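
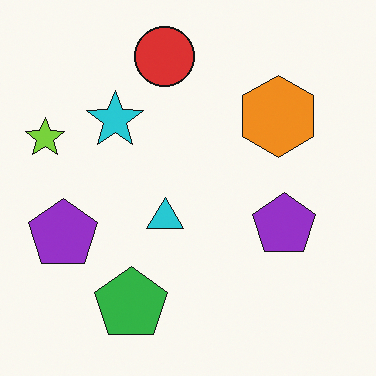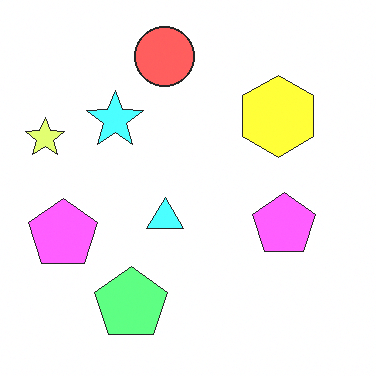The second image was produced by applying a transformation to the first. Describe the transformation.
This is the original image noticeably brightened.

Every pixel — background and shapes alike — is uniformly brightened.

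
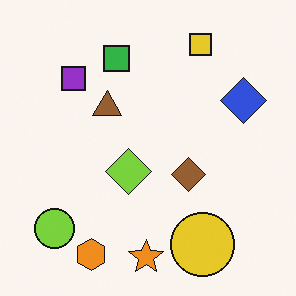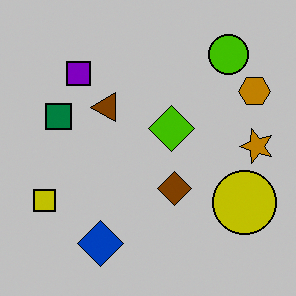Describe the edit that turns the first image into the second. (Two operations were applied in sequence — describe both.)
The transformation is: transposed (reflected across the top-left ↔ bottom-right diagonal), then aggressively posterized.

Shapes have swapped their row and column positions — what was in the top-right is now in the bottom-left — a diagonal reflection. Each flat color has snapped to a coarser quantized level — most visibly, the near-white background has dropped to a flat grey.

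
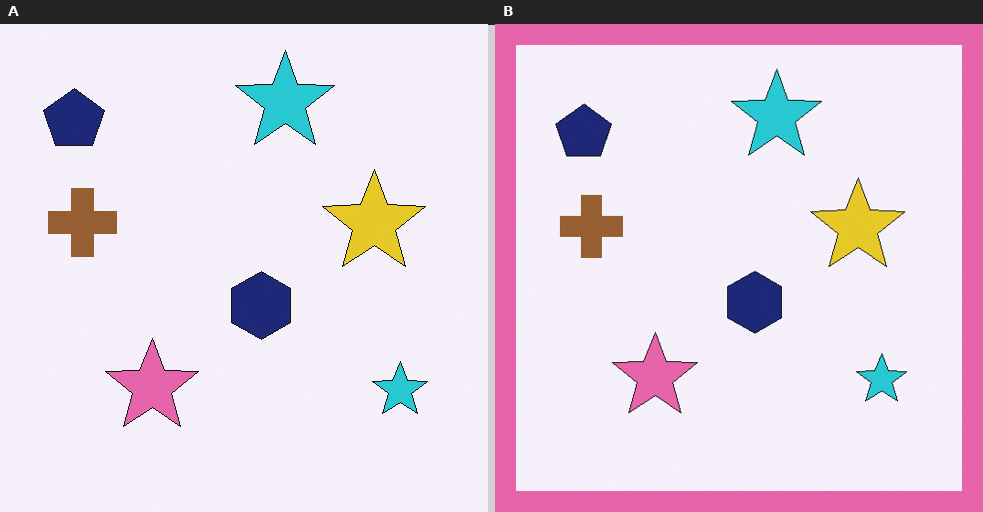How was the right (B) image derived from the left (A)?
This is the original image framed with a pink border.

A solid pink frame runs around the edge of the right (B) image, with the content slightly shrunk inside it.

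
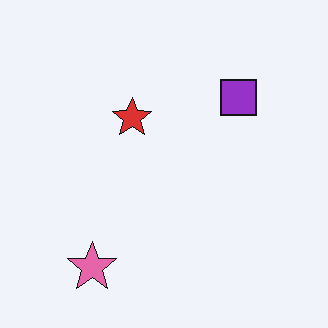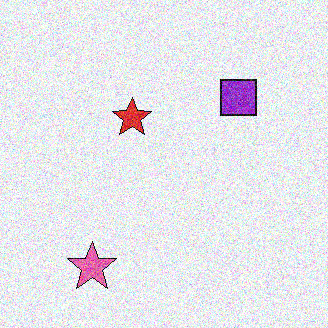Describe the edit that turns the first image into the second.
The transformation is: degraded with a thick layer of grain.

Random speckle covers the whole image, including the flat background.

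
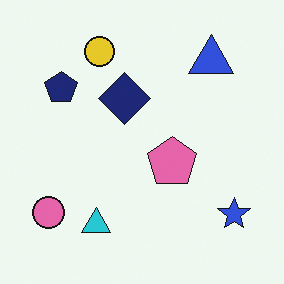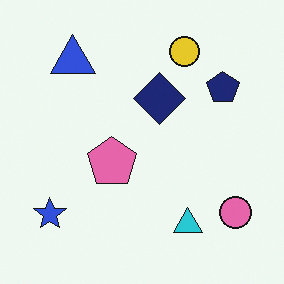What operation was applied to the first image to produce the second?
It was flipped horizontally (left ↔ right).

The pink circle is in the bottom-left of the first image and the bottom-right of the second — shapes on opposite sides of the vertical midline have swapped in a mirror flip.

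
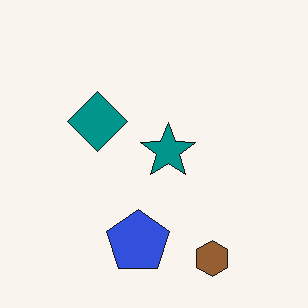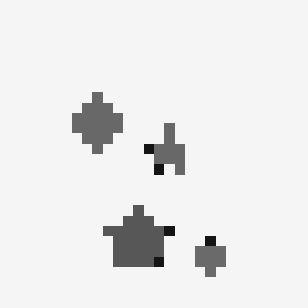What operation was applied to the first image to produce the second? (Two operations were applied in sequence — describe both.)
This is the original image converted to grayscale, then heavily pixelated into large blocks.

All color is removed — every shape is now a shade of grey. Shapes are reduced to large square blocks; fine edges and outlines are lost — a downscale-then-upscale (mosaic) effect.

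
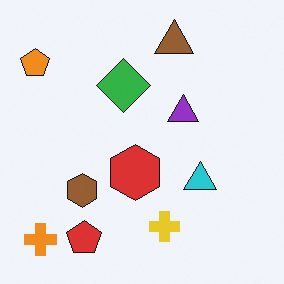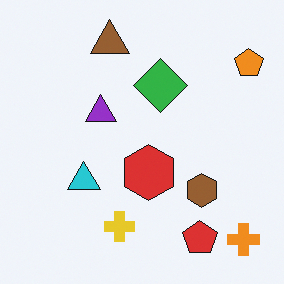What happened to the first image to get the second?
The transformation is: flipped horizontally (left ↔ right).

The orange pentagon is in the top-left of the first image and the top-right of the second — shapes on opposite sides of the vertical midline have swapped in a mirror flip.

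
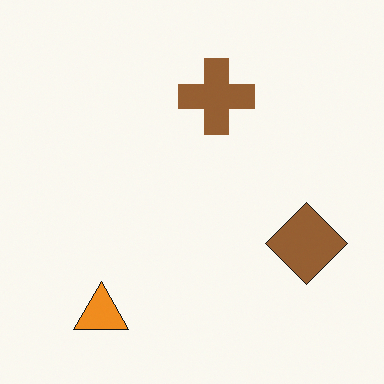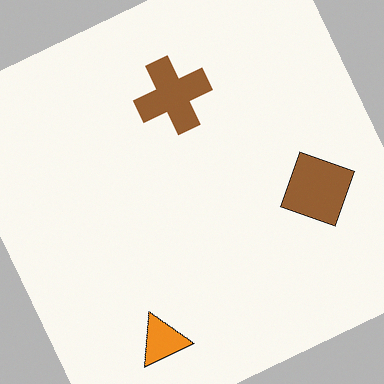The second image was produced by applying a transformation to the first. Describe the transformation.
Rotated counter-clockwise by a clearly visible amount.

Every shape is tilted by the same angle and the image corners show triangular fill wedges — a whole-image rotation by a non-right angle.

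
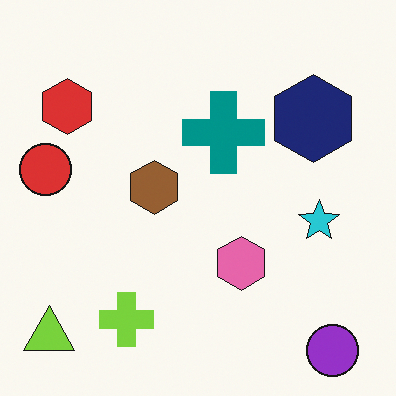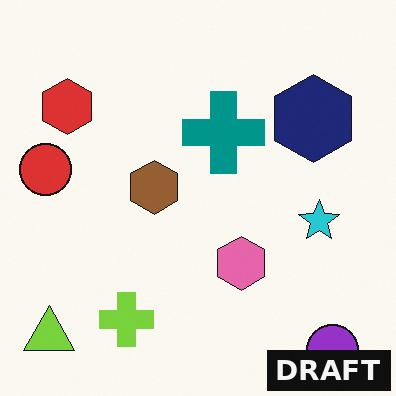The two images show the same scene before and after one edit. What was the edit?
This is the original image watermarked with the text "DRAFT" in the lower-right corner.

A dark label reading "DRAFT" appears in the lower-right corner.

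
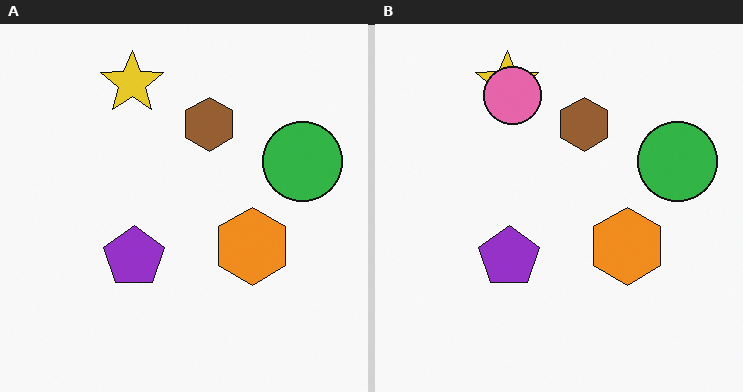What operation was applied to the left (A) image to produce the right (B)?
This is the original image overlaid with an additional pink circle.

A pink circle appears in the right (B) image that is absent from the left (A).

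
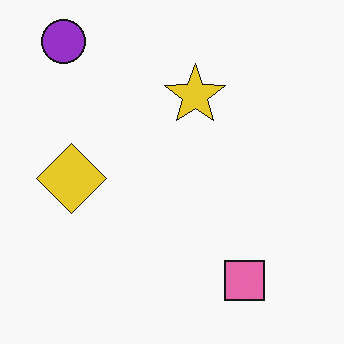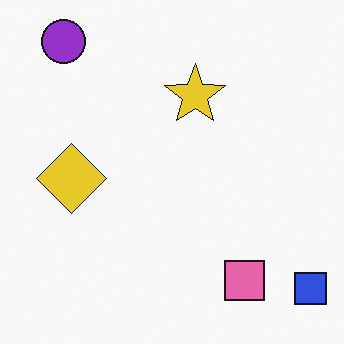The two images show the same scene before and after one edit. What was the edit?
The second image is the first overlaid with an additional blue square.

A blue square appears in the second image that is absent from the first.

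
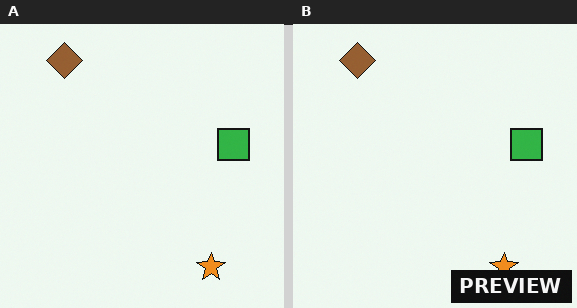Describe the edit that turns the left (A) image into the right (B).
The transformation is: watermarked with the text "PREVIEW" in the lower-right corner.

A dark label reading "PREVIEW" appears in the lower-right corner.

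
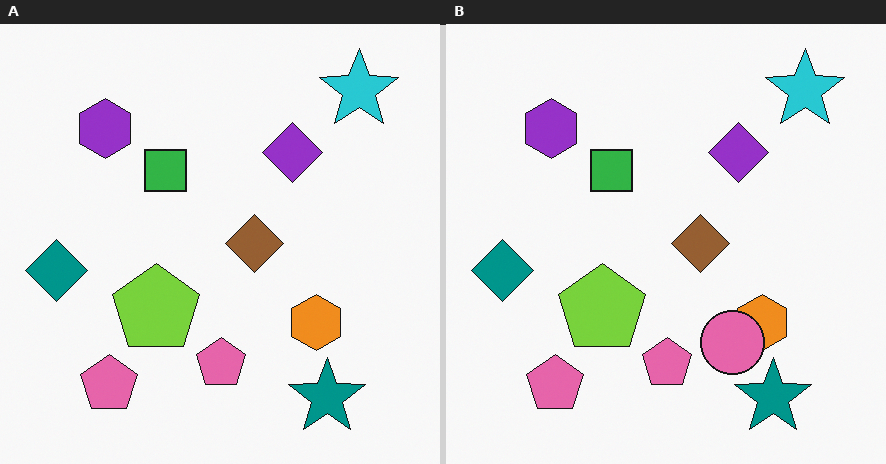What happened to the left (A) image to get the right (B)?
It was overlaid with an additional pink circle.

A pink circle appears in the right (B) image that is absent from the left (A).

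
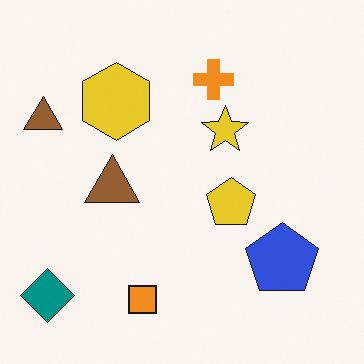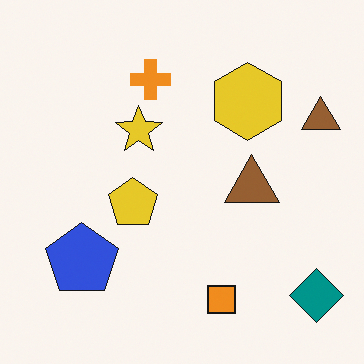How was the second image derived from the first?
Flipped horizontally (left ↔ right).

The teal diamond is in the bottom-left of the first image and the bottom-right of the second — shapes on opposite sides of the vertical midline have swapped in a mirror flip.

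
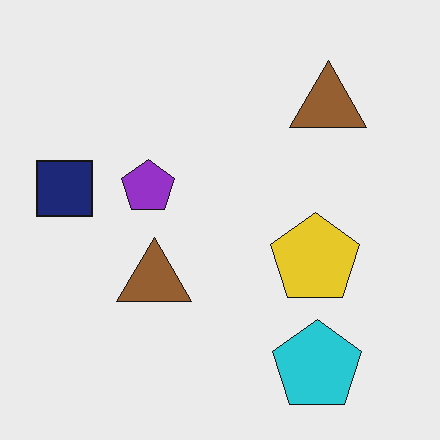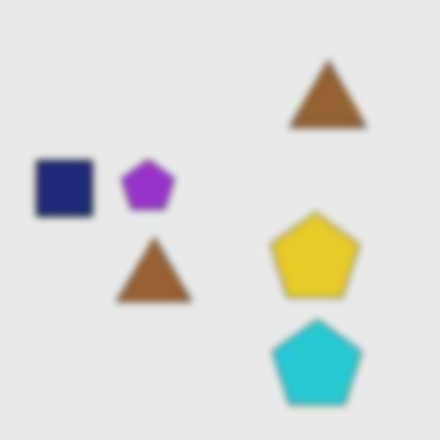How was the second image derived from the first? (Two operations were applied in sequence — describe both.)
The image was degraded with heavy JPEG compression, then moderately blurred.

Blocky 8×8 compression artifacts appear around shape edges and the flat background shows ringing — characteristic JPEG degradation. Shape edges and outlines are uniformly softened across the whole image.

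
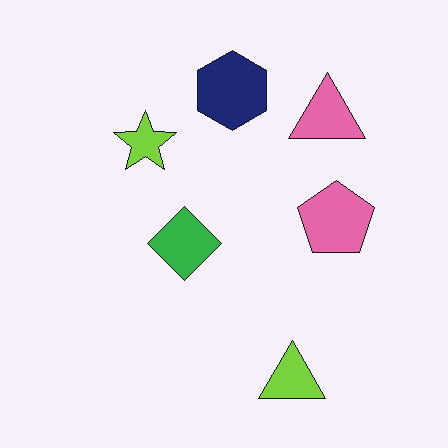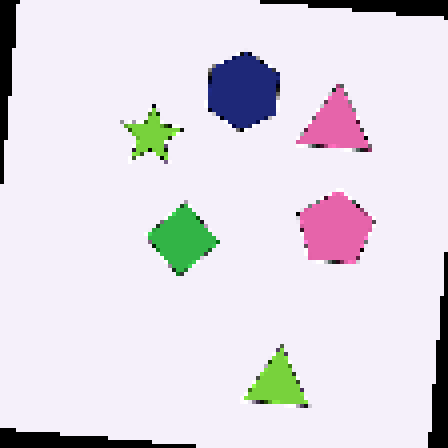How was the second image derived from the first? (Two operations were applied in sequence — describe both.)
Rotated clockwise by a small amount, then lightly pixelated (a mild mosaic effect).

Every shape is tilted by the same angle and the image corners show triangular fill wedges — a whole-image rotation by a non-right angle. Shapes are reduced to large square blocks; fine edges and outlines are lost — a downscale-then-upscale (mosaic) effect.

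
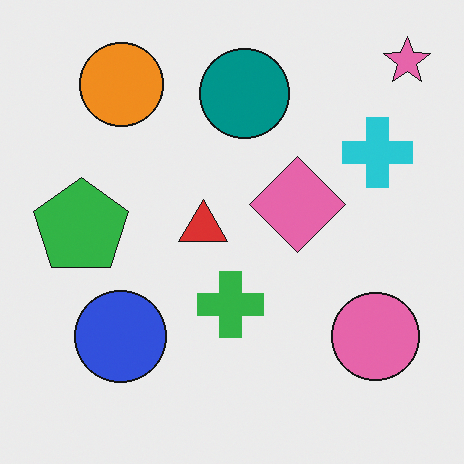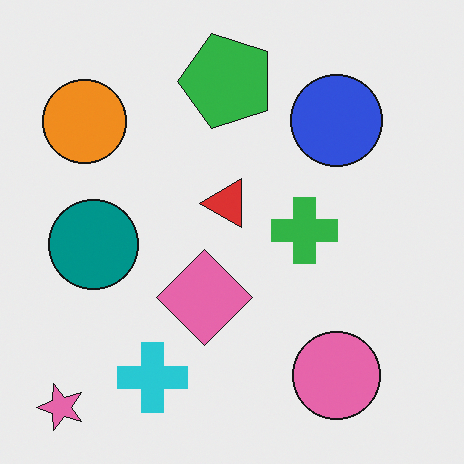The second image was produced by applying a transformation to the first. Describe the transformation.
The second image is the first transposed (reflected across the top-left ↔ bottom-right diagonal).

Shapes have swapped their row and column positions — what was in the top-right is now in the bottom-left — a diagonal reflection.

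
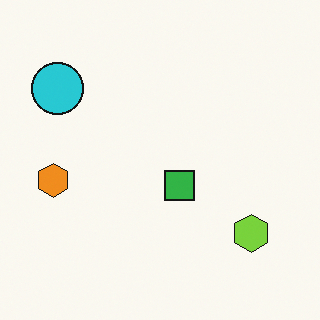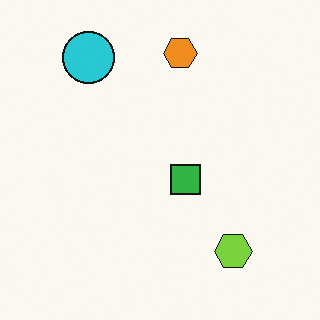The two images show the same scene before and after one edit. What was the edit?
Transposed (reflected across the top-left ↔ bottom-right diagonal).

Shapes have swapped their row and column positions — what was in the top-right is now in the bottom-left — a diagonal reflection.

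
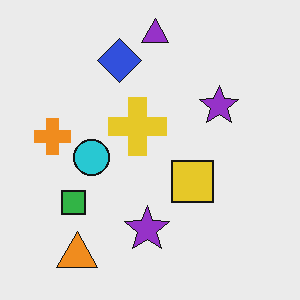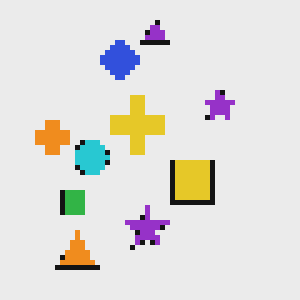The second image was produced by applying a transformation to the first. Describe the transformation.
It was lightly pixelated (a mild mosaic effect).

Shapes are reduced to large square blocks; fine edges and outlines are lost — a downscale-then-upscale (mosaic) effect.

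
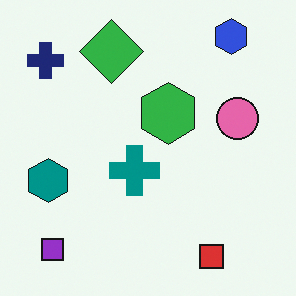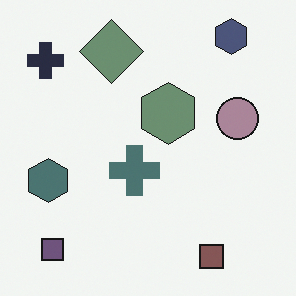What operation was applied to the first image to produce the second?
The second image is the first made much more muted (saturation change).

All colors are more muted and greyish — a global saturation change.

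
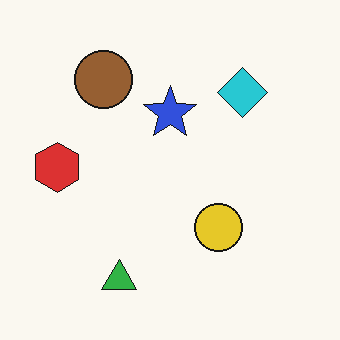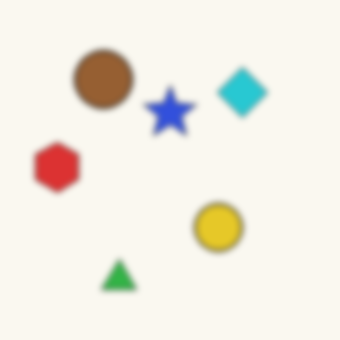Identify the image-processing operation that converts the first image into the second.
Noticeably gaussian-blurred.

Shape edges and outlines are uniformly softened across the whole image.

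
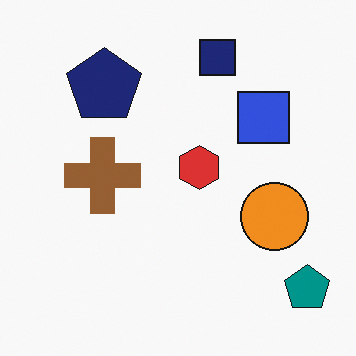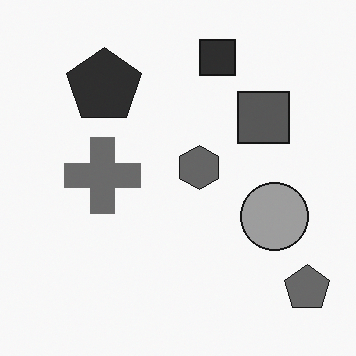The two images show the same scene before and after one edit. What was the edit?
This is the original image converted to grayscale.

All color is removed — every shape is now a shade of grey.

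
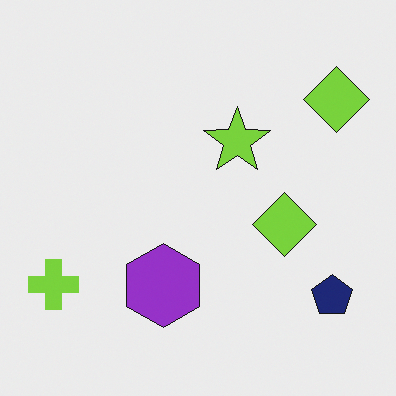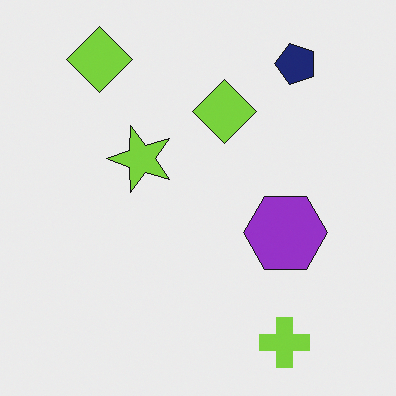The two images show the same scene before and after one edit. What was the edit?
The second image is the first rotated 90° counter-clockwise.

The lime cross sits in the bottom-left of the first image and the bottom-right of the second — consistent with a whole-image 90° counter-clockwise rotation.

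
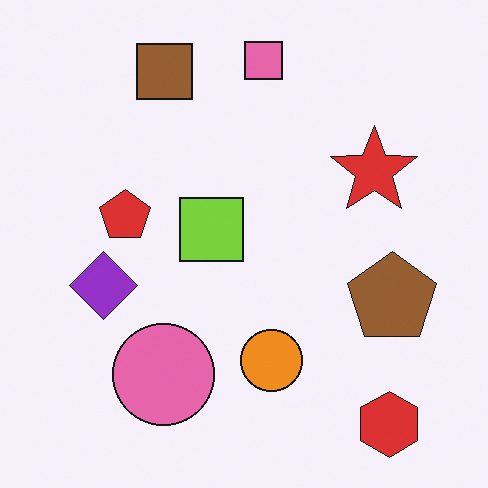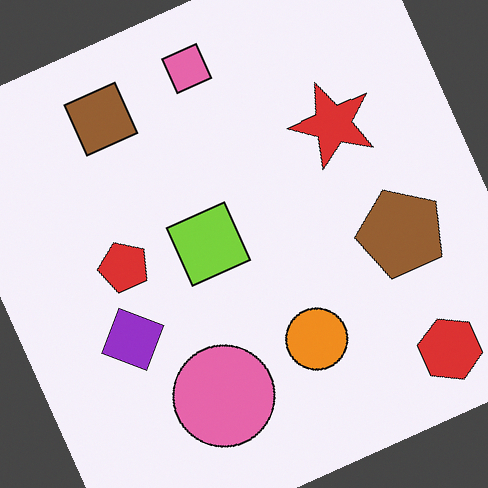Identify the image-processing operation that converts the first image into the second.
This is the original image rotated counter-clockwise by a clearly visible amount.

Every shape is tilted by the same angle and the image corners show triangular fill wedges — a whole-image rotation by a non-right angle.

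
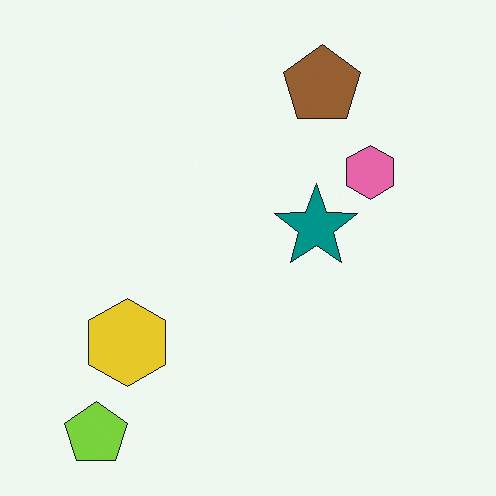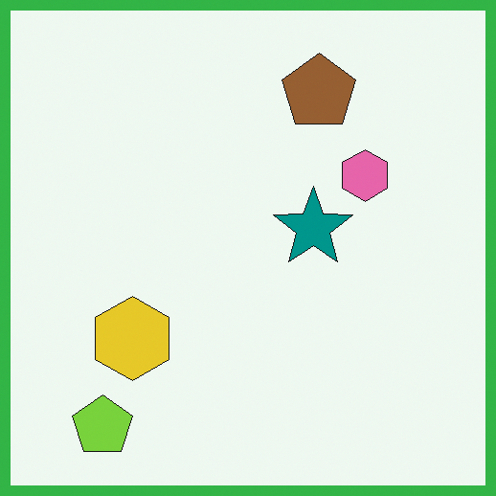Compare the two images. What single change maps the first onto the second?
Framed with a green border.

A solid green frame runs around the edge of the second image, with the content slightly shrunk inside it.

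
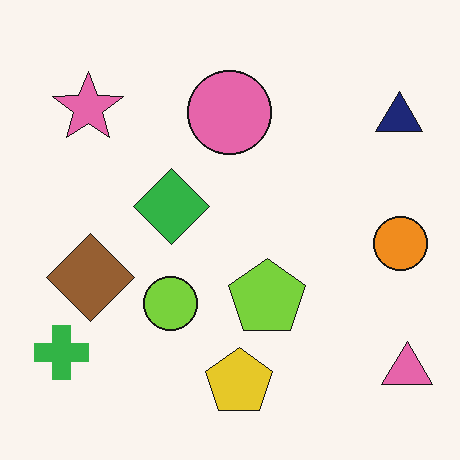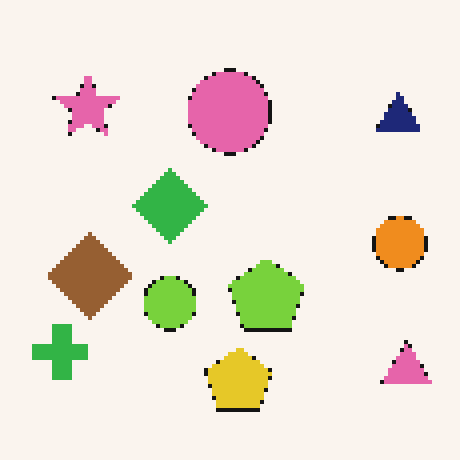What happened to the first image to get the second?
The second image is the first lightly pixelated (a mild mosaic effect).

Shapes are reduced to large square blocks; fine edges and outlines are lost — a downscale-then-upscale (mosaic) effect.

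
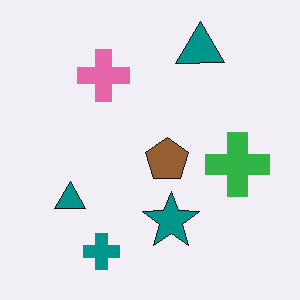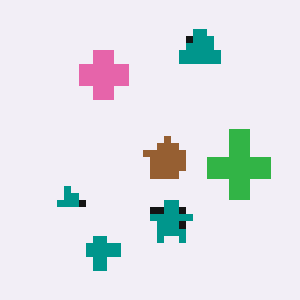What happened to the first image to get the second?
It was moderately pixelated.

Shapes are reduced to large square blocks; fine edges and outlines are lost — a downscale-then-upscale (mosaic) effect.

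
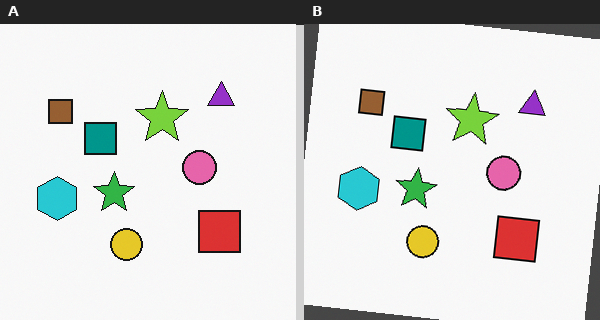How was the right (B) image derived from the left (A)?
The image was rotated clockwise by a few degrees.

Every shape is tilted by the same angle and the image corners show triangular fill wedges — a whole-image rotation by a non-right angle.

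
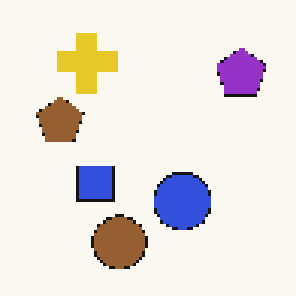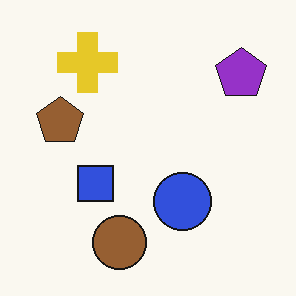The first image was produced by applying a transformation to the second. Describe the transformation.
The image was mildly pixelated.

Shapes are reduced to large square blocks; fine edges and outlines are lost — a downscale-then-upscale (mosaic) effect.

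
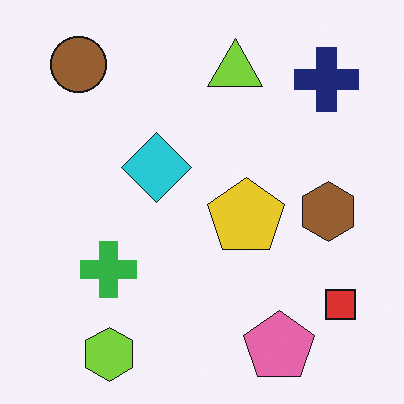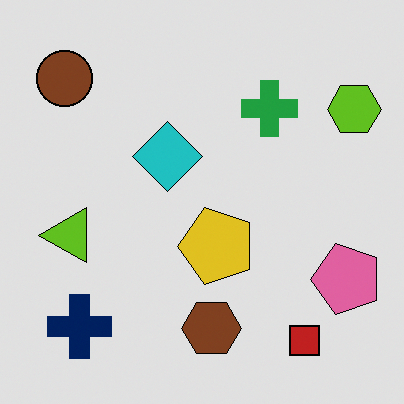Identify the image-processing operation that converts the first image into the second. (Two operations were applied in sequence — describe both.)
The image was moderately posterized, then transposed (reflected across the top-left ↔ bottom-right diagonal).

Each flat color has snapped to a coarser quantized level — most visibly, the near-white background has dropped to a flat grey. Shapes have swapped their row and column positions — what was in the top-right is now in the bottom-left — a diagonal reflection.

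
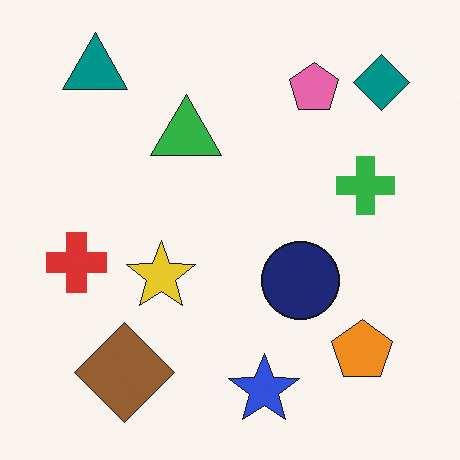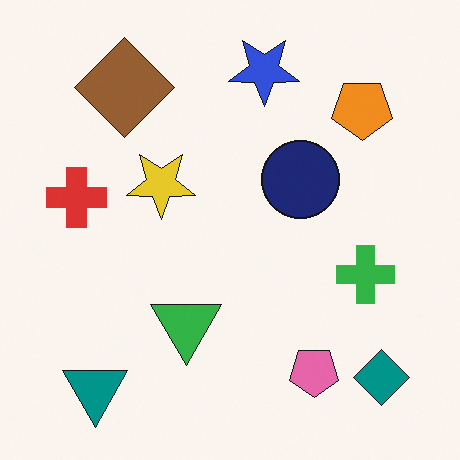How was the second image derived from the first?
The image was flipped vertically (top ↔ bottom).

The blue star is in the bottom of the first image and the top of the second — shapes on opposite sides of the horizontal midline have swapped in a mirror flip.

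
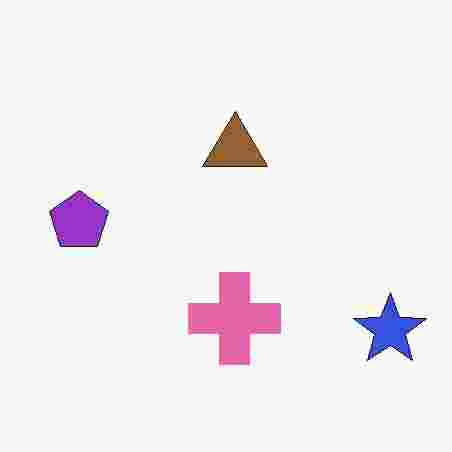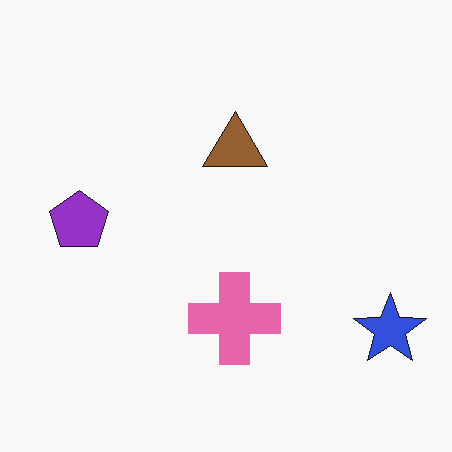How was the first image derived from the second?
It was heavily JPEG-compressed with obvious blocking artifacts.

Blocky 8×8 compression artifacts appear around shape edges and the flat background shows ringing — characteristic JPEG degradation.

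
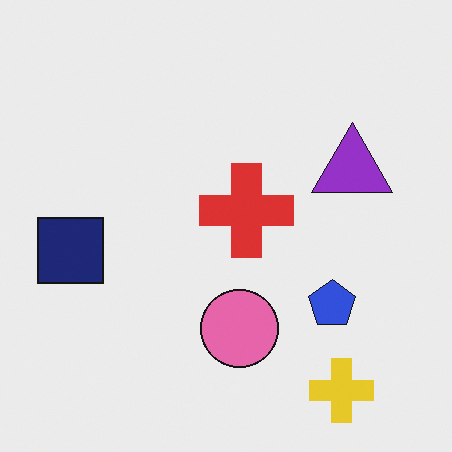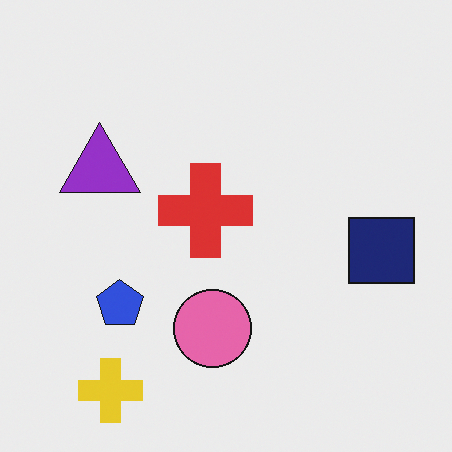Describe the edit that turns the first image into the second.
The image was flipped horizontally (left ↔ right).

The navy square is in the left of the first image and the right of the second — shapes on opposite sides of the vertical midline have swapped in a mirror flip.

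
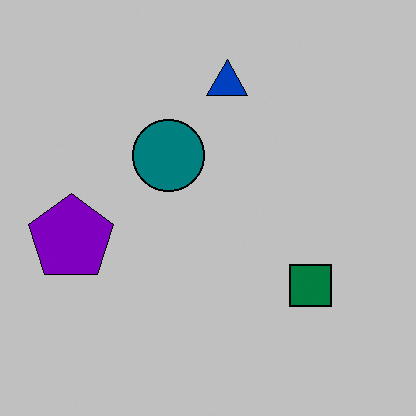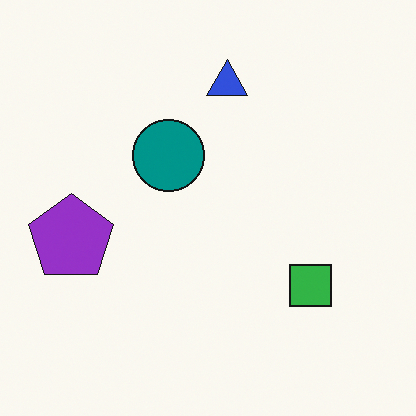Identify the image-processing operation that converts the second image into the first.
The transformation is: heavily posterized to just a handful of flat colors.

Each flat color has snapped to a coarser quantized level — most visibly, the near-white background has dropped to a flat grey.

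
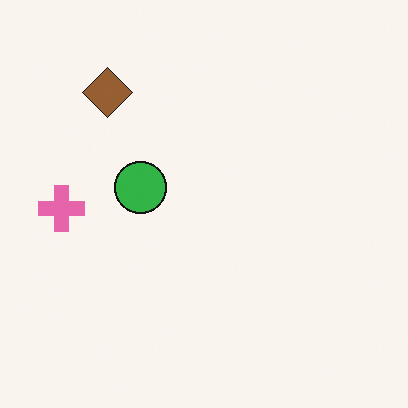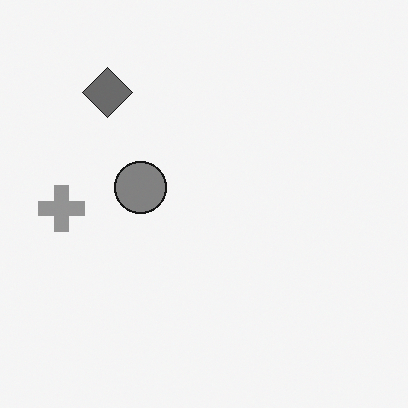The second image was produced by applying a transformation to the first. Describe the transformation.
The transformation is: converted to grayscale.

All color is removed — every shape is now a shade of grey.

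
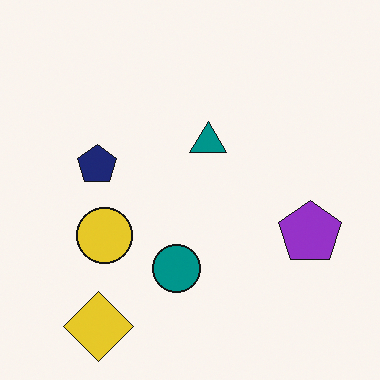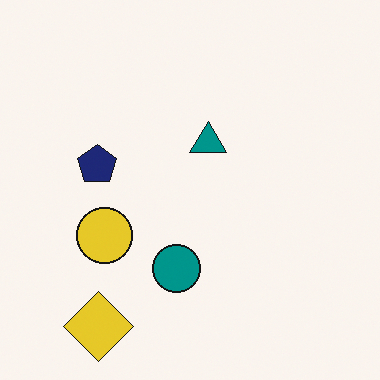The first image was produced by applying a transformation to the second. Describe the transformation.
The image was overlaid with an additional purple pentagon.

A purple pentagon appears in the first image that is absent from the second.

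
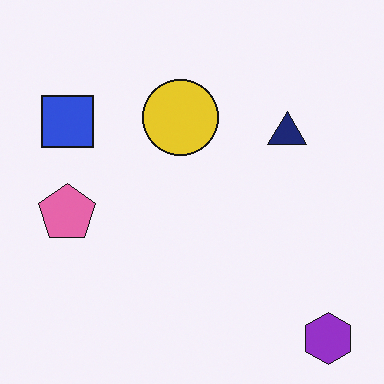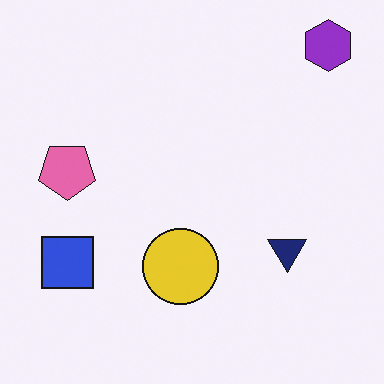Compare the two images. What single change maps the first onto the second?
The image was flipped vertically (top ↔ bottom).

The purple hexagon is in the bottom-right of the first image and the top-right of the second — shapes on opposite sides of the horizontal midline have swapped in a mirror flip.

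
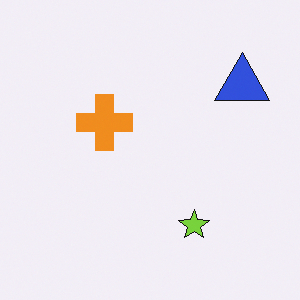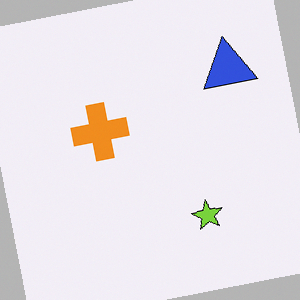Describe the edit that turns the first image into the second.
The transformation is: rotated counter-clockwise by a small amount.

Every shape is tilted by the same angle and the image corners show triangular fill wedges — a whole-image rotation by a non-right angle.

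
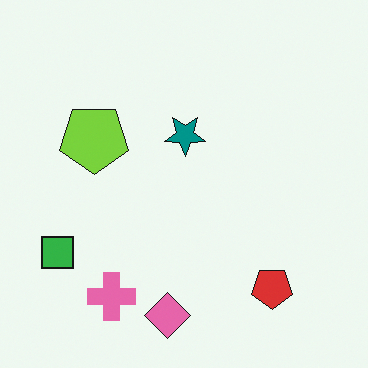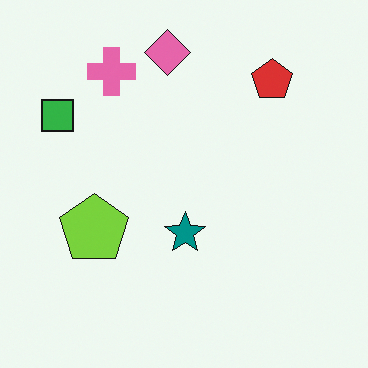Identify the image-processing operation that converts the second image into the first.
This is the original image flipped vertically (top ↔ bottom).

The pink diamond is in the top of the second image and the bottom of the first — shapes on opposite sides of the horizontal midline have swapped in a mirror flip.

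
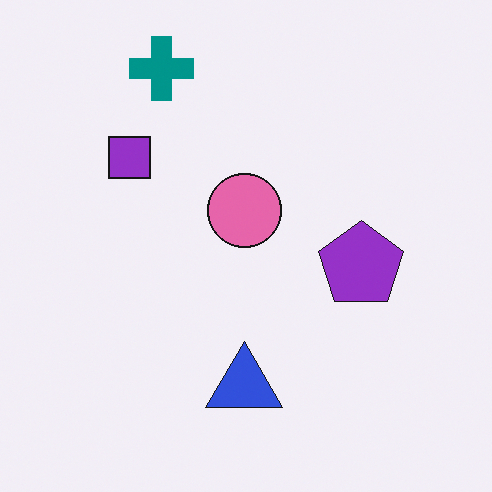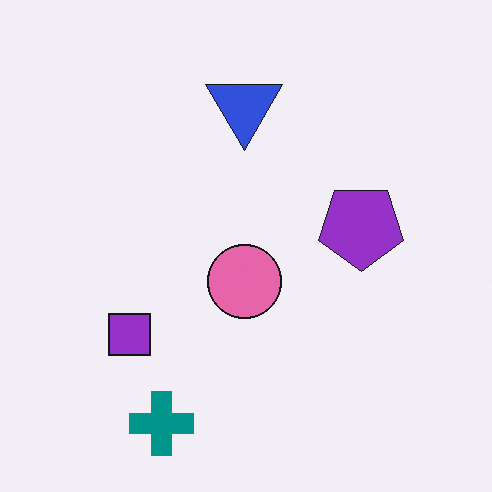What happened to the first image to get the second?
This is the original image flipped vertically (top ↔ bottom).

The teal cross is in the top-left of the first image and the bottom-left of the second — shapes on opposite sides of the horizontal midline have swapped in a mirror flip.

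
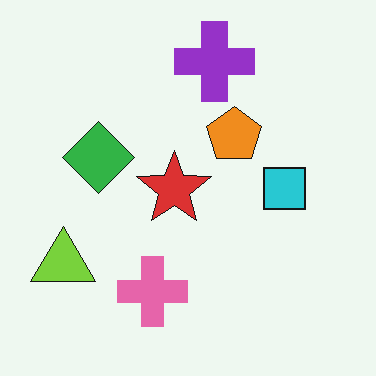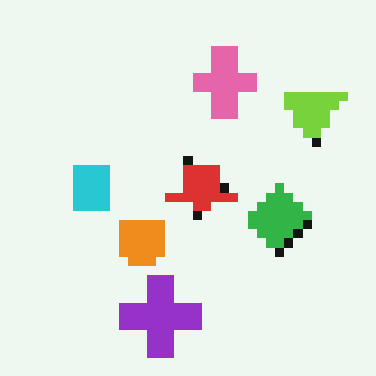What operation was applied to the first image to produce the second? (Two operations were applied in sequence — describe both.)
The second image is the first rotated 180°, then coarsely pixelated.

The lime triangle sits in the bottom-left of the first image and the top-right of the second — consistent with a whole-image 180° rotation. Shapes are reduced to large square blocks; fine edges and outlines are lost — a downscale-then-upscale (mosaic) effect.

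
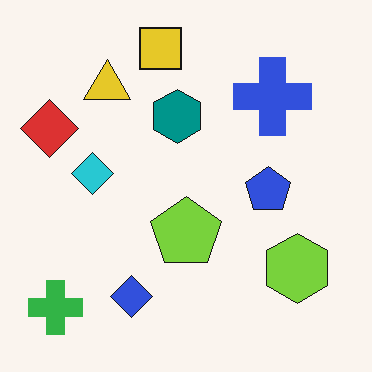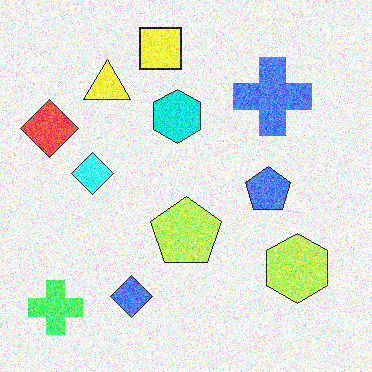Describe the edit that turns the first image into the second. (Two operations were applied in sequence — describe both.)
The second image is the first substantially brightened, then degraded with strong gaussian noise.

Every pixel — background and shapes alike — is uniformly brightened. Random speckle covers the whole image, including the flat background.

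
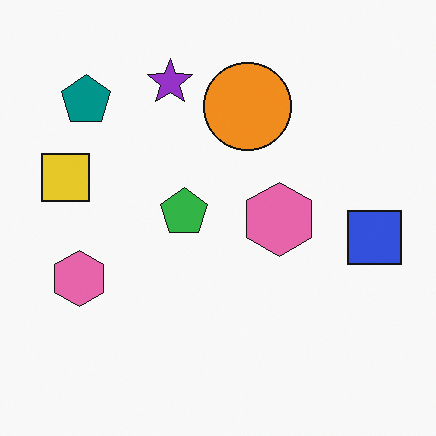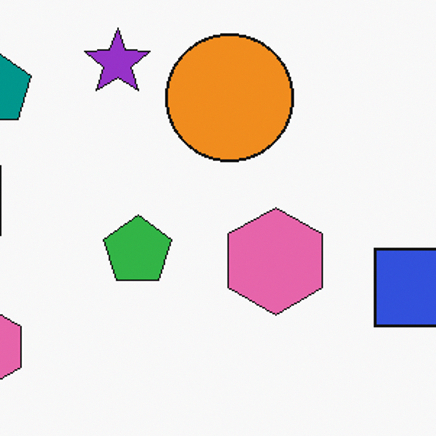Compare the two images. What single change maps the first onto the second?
The image was cropped to a modestly smaller region and rescaled.

The visible shapes are larger and the field of view is narrower; shapes near the original edges may be partly or wholly outside the frame — a crop-and-rescale.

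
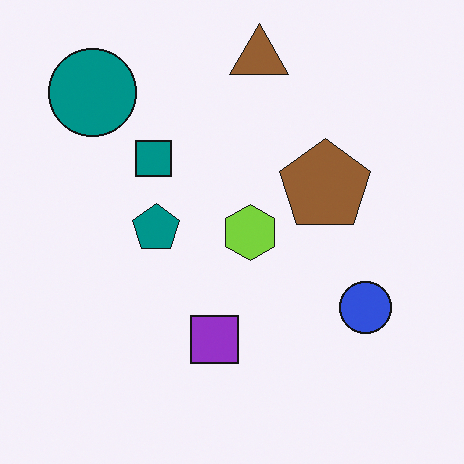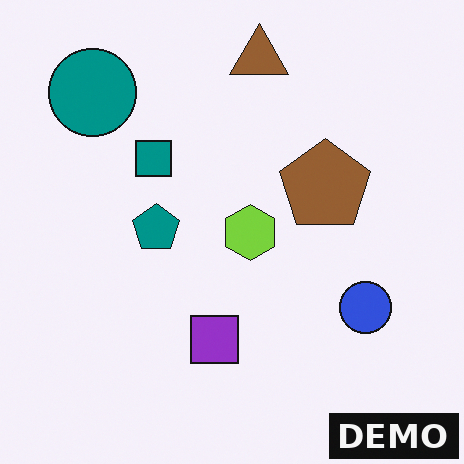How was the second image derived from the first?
Watermarked with the text "DEMO" in the lower-right corner.

A dark label reading "DEMO" appears in the lower-right corner.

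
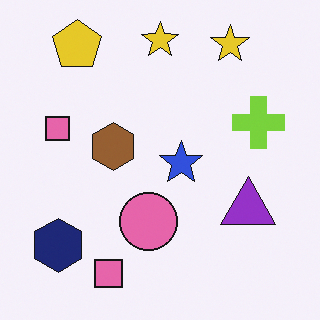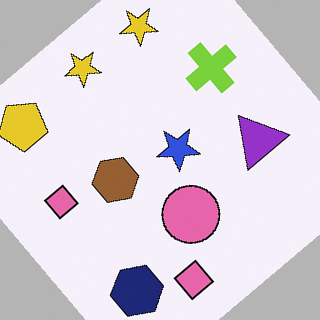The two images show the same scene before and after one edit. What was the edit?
It was rotated counter-clockwise by a large amount — several tens of degrees.

Every shape is tilted by the same angle and the image corners show triangular fill wedges — a whole-image rotation by a non-right angle.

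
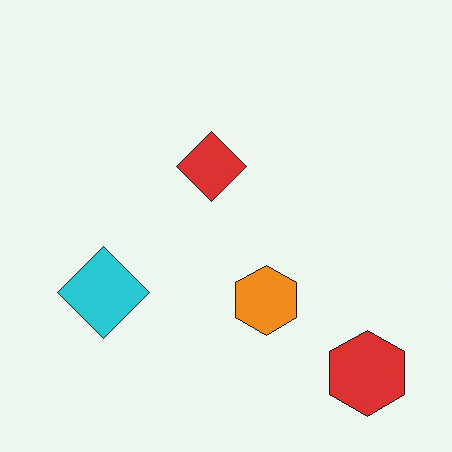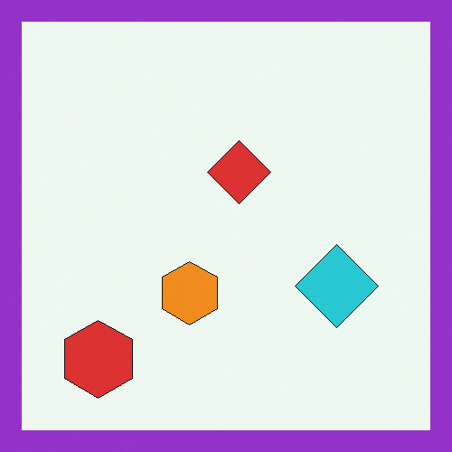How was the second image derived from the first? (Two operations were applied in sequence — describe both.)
The transformation is: flipped horizontally (left ↔ right), then framed with a purple border.

The red hexagon is in the bottom-right of the first image and the bottom-left of the second — shapes on opposite sides of the vertical midline have swapped in a mirror flip. A solid purple frame runs around the edge of the second image, with the content slightly shrunk inside it.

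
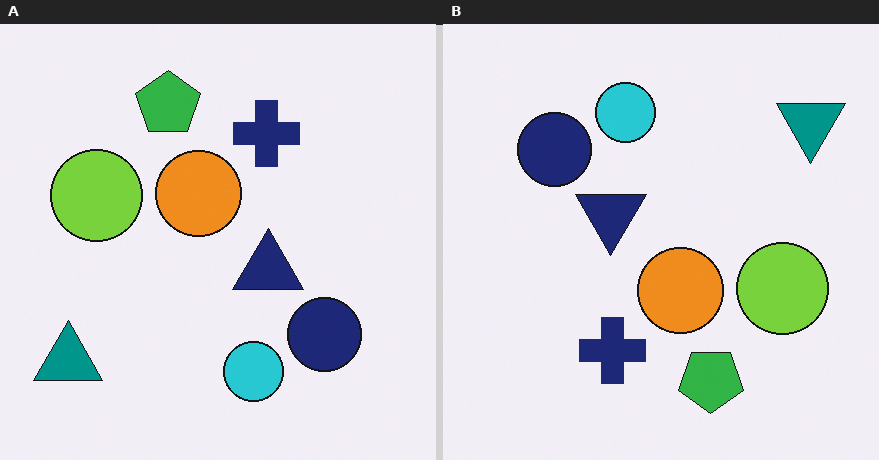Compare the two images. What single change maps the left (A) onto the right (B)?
The transformation is: rotated 180°.

The teal triangle sits in the bottom-left of the left (A) image and the top-right of the right (B) — consistent with a whole-image 180° rotation.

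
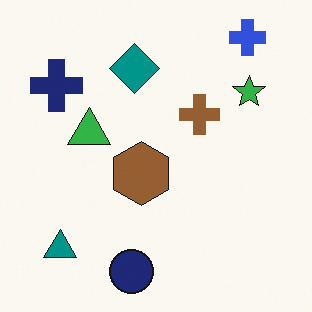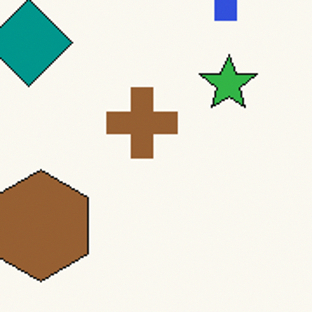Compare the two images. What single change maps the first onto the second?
Cropped to a noticeably smaller region and rescaled.

The visible shapes are larger and the field of view is narrower; shapes near the original edges may be partly or wholly outside the frame — a crop-and-rescale.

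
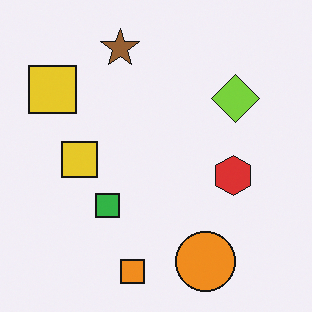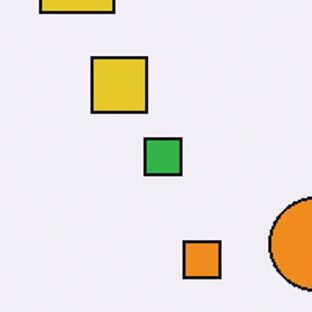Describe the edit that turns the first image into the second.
The transformation is: cropped slightly and scaled back up.

The visible shapes are larger and the field of view is narrower; shapes near the original edges may be partly or wholly outside the frame — a crop-and-rescale.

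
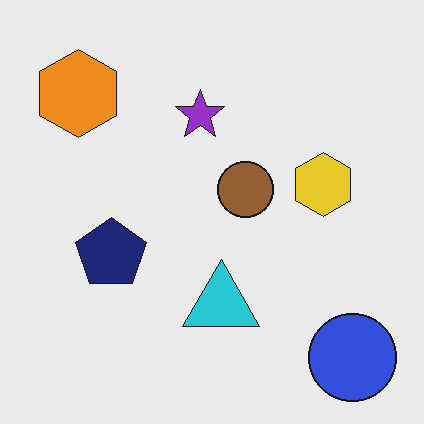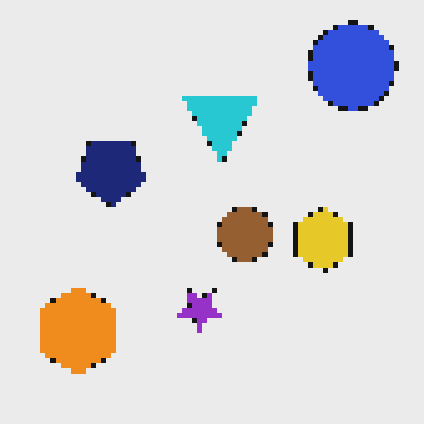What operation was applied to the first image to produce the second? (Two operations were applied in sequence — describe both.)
Flipped vertically (top ↔ bottom), then lightly pixelated (a mild mosaic effect).

The blue circle is in the bottom-right of the first image and the top-right of the second — shapes on opposite sides of the horizontal midline have swapped in a mirror flip. Shapes are reduced to large square blocks; fine edges and outlines are lost — a downscale-then-upscale (mosaic) effect.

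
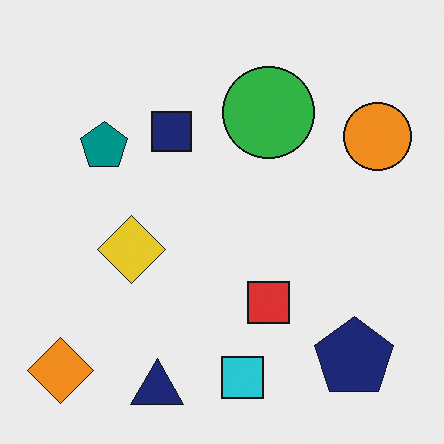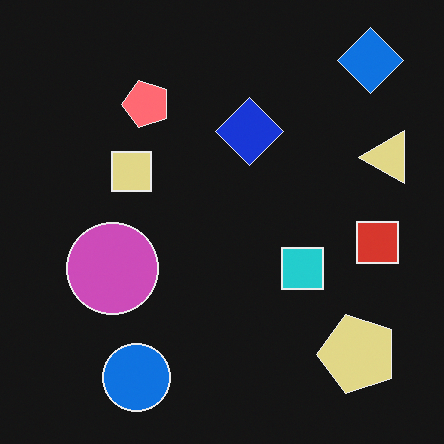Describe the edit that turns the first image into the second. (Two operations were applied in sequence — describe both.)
The second image is the first color-inverted (negative), then transposed (reflected across the top-left ↔ bottom-right diagonal).

The light background has become dark and every shape's color is its complement — a photographic negative. Shapes have swapped their row and column positions — what was in the top-right is now in the bottom-left — a diagonal reflection.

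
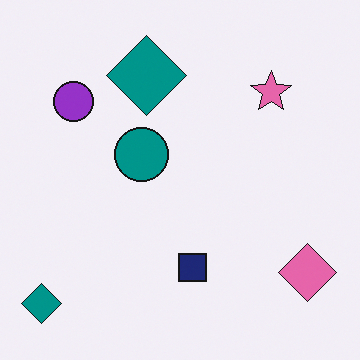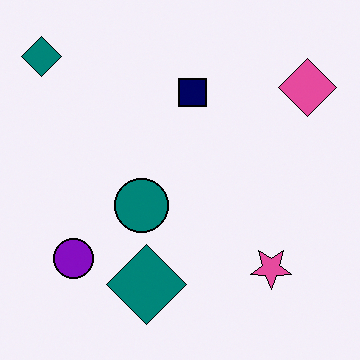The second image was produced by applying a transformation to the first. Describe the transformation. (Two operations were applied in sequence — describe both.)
The image was given slightly increased contrast, then flipped vertically (top ↔ bottom).

Tones are pushed away from mid-grey across the whole image — a global contrast change. The pink diamond is in the bottom-right of the first image and the top-right of the second — shapes on opposite sides of the horizontal midline have swapped in a mirror flip.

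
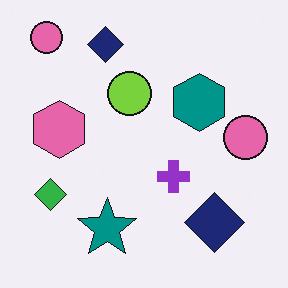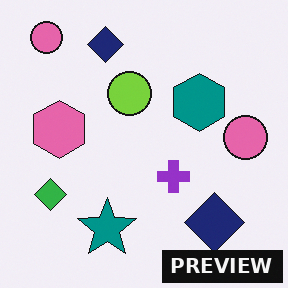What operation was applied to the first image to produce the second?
The image was watermarked with the text "PREVIEW" in the lower-right corner.

A dark label reading "PREVIEW" appears in the lower-right corner.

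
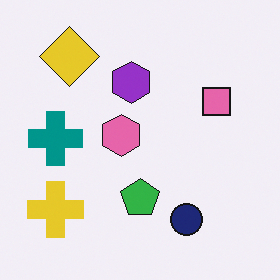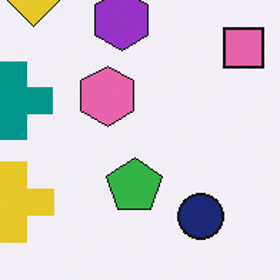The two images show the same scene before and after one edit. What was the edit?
It was cropped slightly and scaled back up.

The visible shapes are larger and the field of view is narrower; shapes near the original edges may be partly or wholly outside the frame — a crop-and-rescale.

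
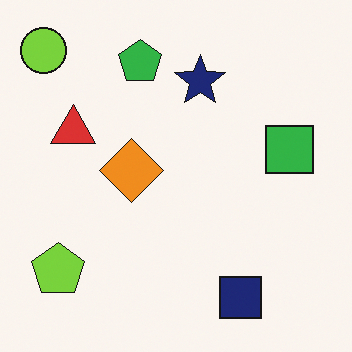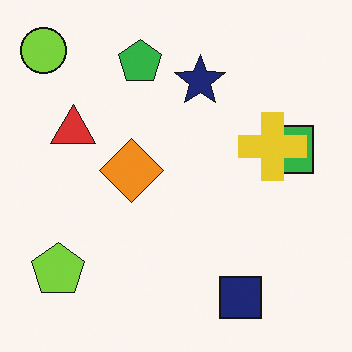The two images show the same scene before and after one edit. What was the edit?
It was overlaid with an additional yellow cross.

A yellow cross appears in the second image that is absent from the first.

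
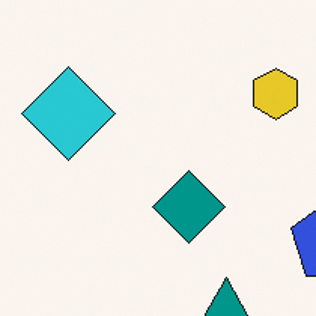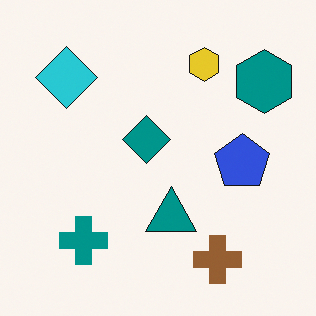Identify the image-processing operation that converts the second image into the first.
This is the original image cropped to a modestly smaller region and rescaled.

The visible shapes are larger and the field of view is narrower; shapes near the original edges may be partly or wholly outside the frame — a crop-and-rescale.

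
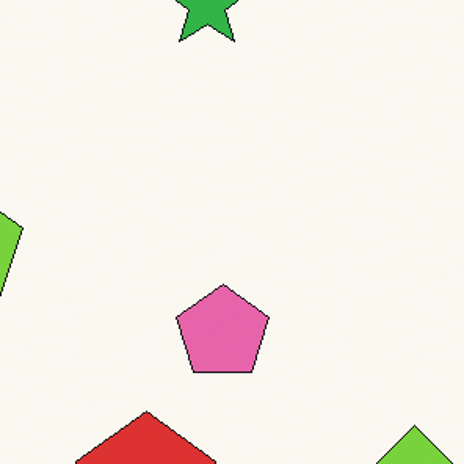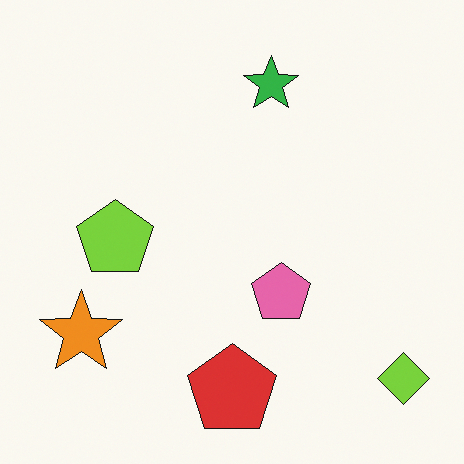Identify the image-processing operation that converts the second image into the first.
Cropped slightly and scaled back up.

The visible shapes are larger and the field of view is narrower; shapes near the original edges may be partly or wholly outside the frame — a crop-and-rescale.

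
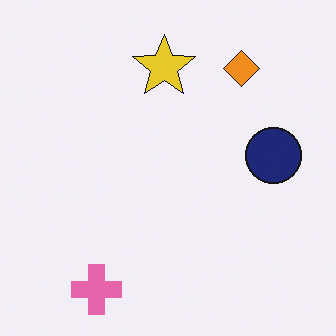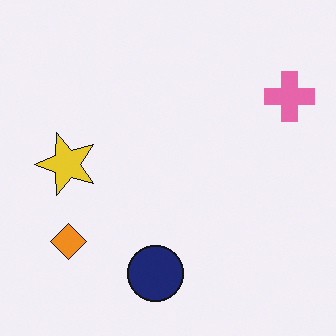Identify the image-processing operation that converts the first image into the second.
This is the original image transposed (reflected across the top-left ↔ bottom-right diagonal).

Shapes have swapped their row and column positions — what was in the top-right is now in the bottom-left — a diagonal reflection.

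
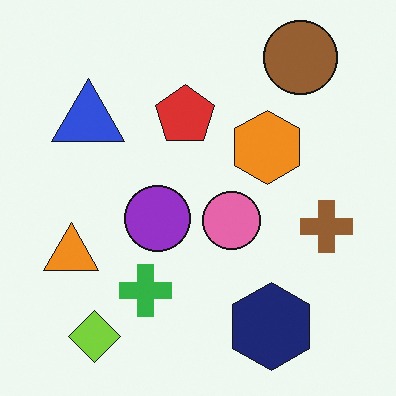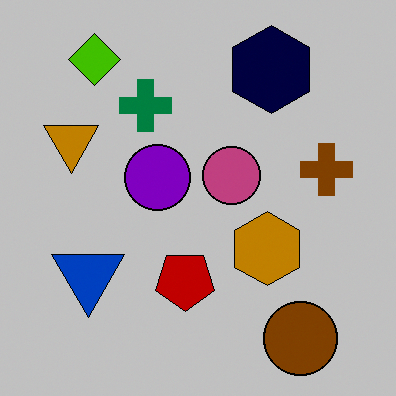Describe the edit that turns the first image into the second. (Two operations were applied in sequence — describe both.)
The transformation is: aggressively posterized, then flipped vertically (top ↔ bottom).

Each flat color has snapped to a coarser quantized level — most visibly, the near-white background has dropped to a flat grey. The brown circle is in the top-right of the first image and the bottom-right of the second — shapes on opposite sides of the horizontal midline have swapped in a mirror flip.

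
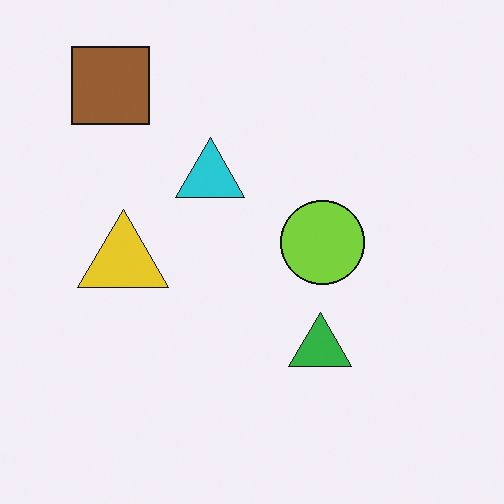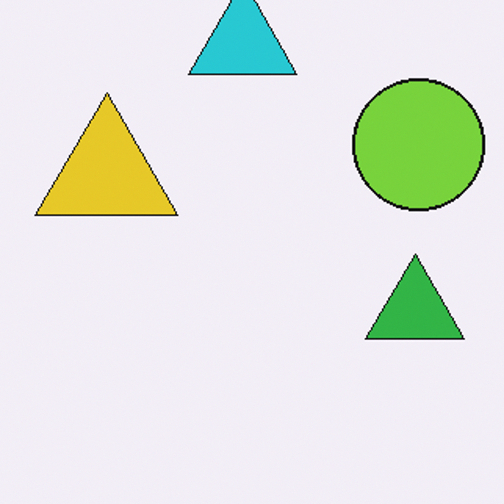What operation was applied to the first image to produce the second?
The transformation is: cropped slightly and scaled back up.

The visible shapes are larger and the field of view is narrower; shapes near the original edges may be partly or wholly outside the frame — a crop-and-rescale.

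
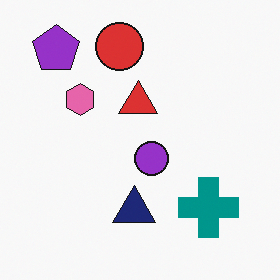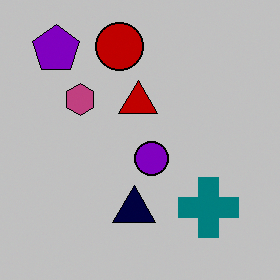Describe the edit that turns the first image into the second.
The image was aggressively posterized.

Each flat color has snapped to a coarser quantized level — most visibly, the near-white background has dropped to a flat grey.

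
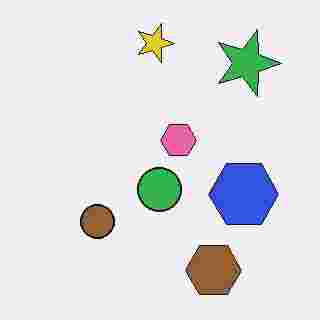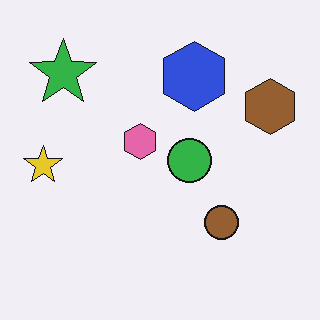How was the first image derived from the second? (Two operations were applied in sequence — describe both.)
Rotated 90° clockwise, then degraded with heavy JPEG compression.

The green star sits in the top-left of the second image and the top-right of the first — consistent with a whole-image 90° clockwise rotation. Blocky 8×8 compression artifacts appear around shape edges and the flat background shows ringing — characteristic JPEG degradation.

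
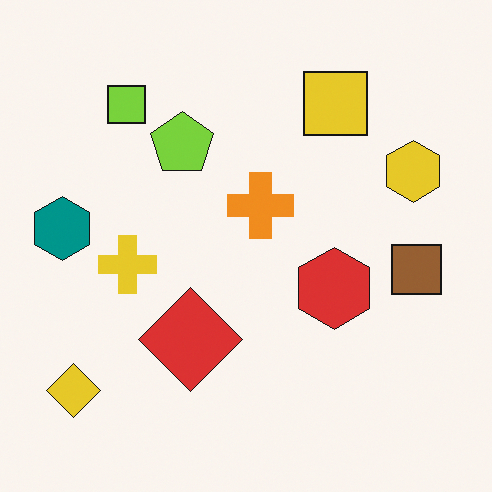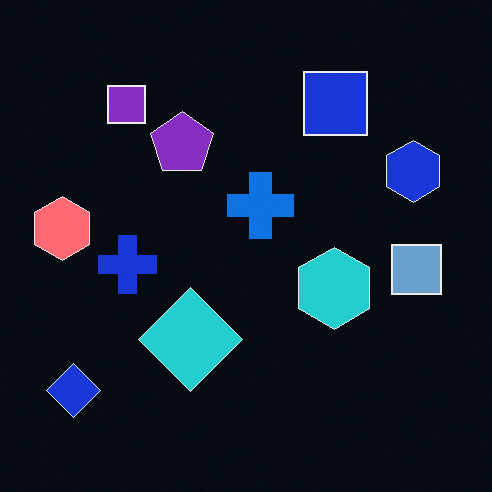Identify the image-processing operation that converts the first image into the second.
It was color-inverted (negative).

The light background has become dark and every shape's color is its complement — a photographic negative.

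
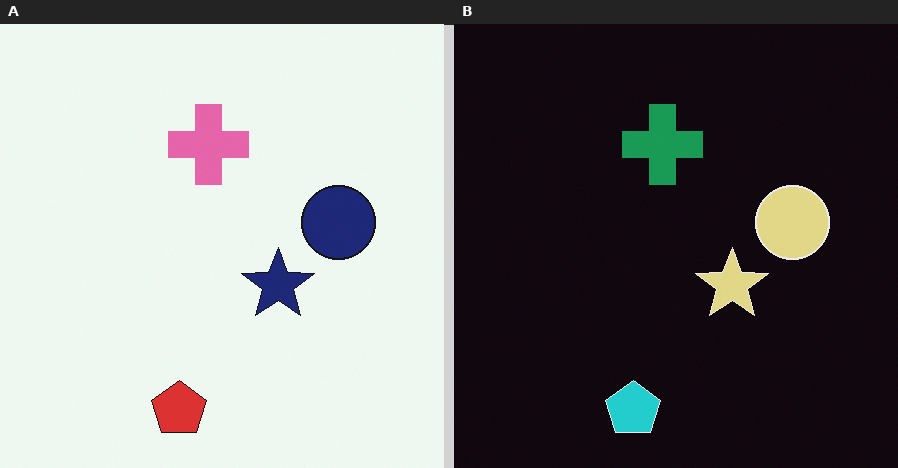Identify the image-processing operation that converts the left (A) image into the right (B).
This is the original image color-inverted (negative).

The light background has become dark and every shape's color is its complement — a photographic negative.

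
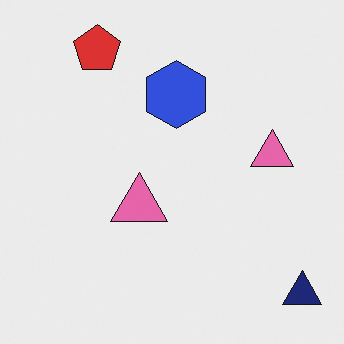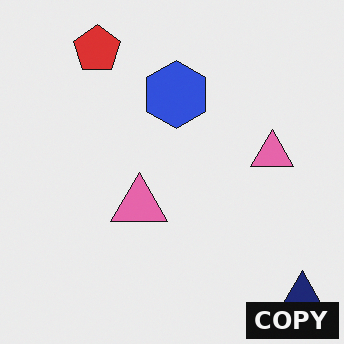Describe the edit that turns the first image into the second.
Watermarked with the text "COPY" in the lower-right corner.

A dark label reading "COPY" appears in the lower-right corner.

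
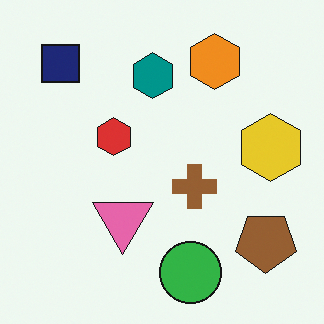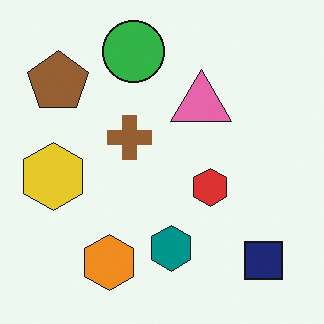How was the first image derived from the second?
The first image is the second rotated 180°.

The navy square sits in the bottom-right of the second image and the top-left of the first — consistent with a whole-image 180° rotation.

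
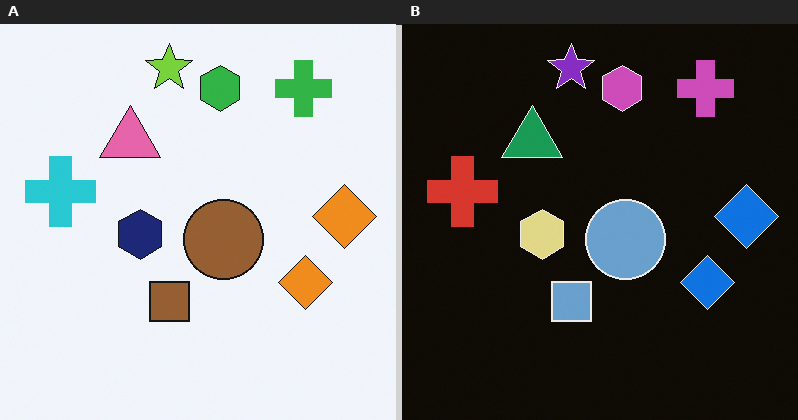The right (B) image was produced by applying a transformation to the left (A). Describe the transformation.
The right (B) image is the left (A) color-inverted (negative).

The light background has become dark and every shape's color is its complement — a photographic negative.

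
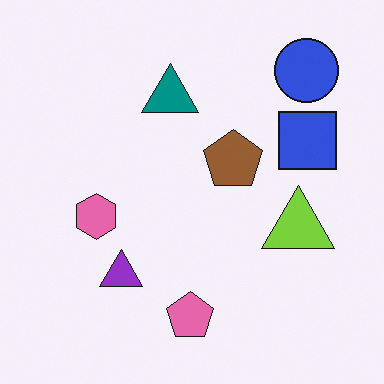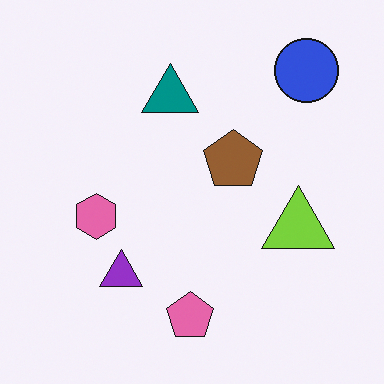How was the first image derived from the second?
The first image is the second overlaid with an additional blue square.

A blue square appears in the first image that is absent from the second.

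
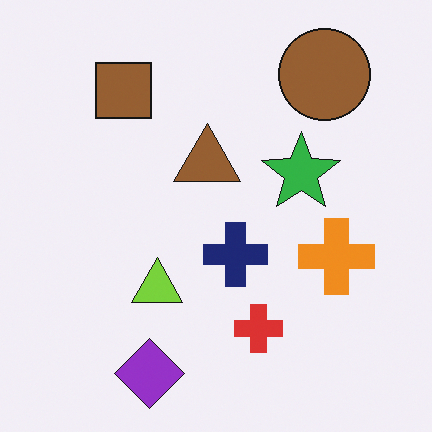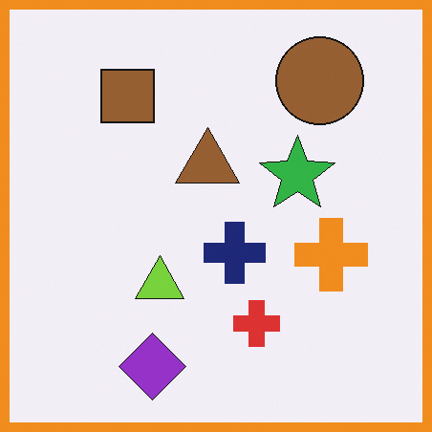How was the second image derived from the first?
Framed with a orange border.

A solid orange frame runs around the edge of the second image, with the content slightly shrunk inside it.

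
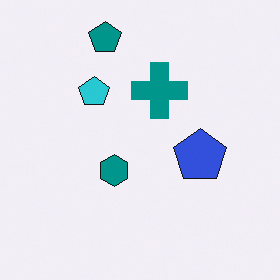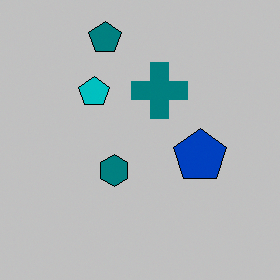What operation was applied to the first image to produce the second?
Heavily posterized to just a handful of flat colors.

Each flat color has snapped to a coarser quantized level — most visibly, the near-white background has dropped to a flat grey.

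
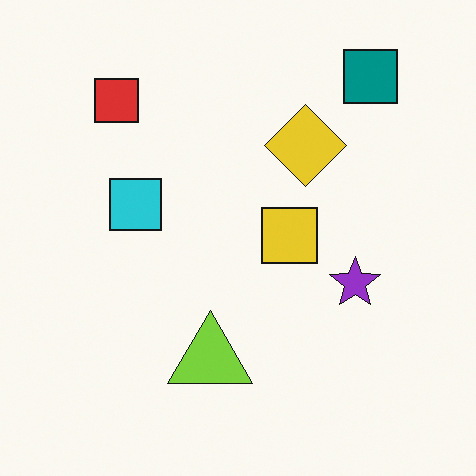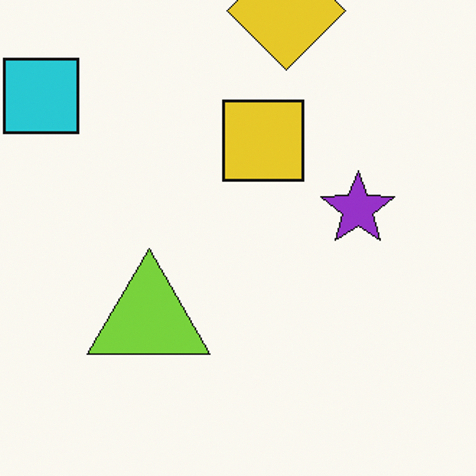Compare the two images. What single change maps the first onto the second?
This is the original image cropped to a modestly smaller region and rescaled.

The visible shapes are larger and the field of view is narrower; shapes near the original edges may be partly or wholly outside the frame — a crop-and-rescale.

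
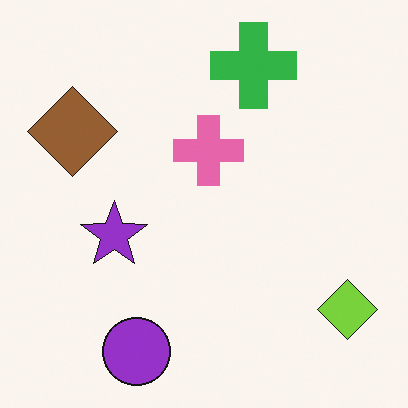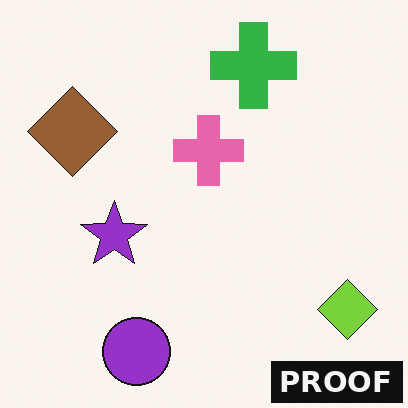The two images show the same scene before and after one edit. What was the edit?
The transformation is: watermarked with the text "PROOF" in the lower-right corner.

A dark label reading "PROOF" appears in the lower-right corner.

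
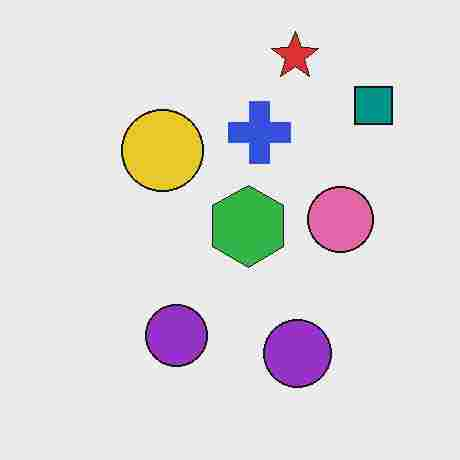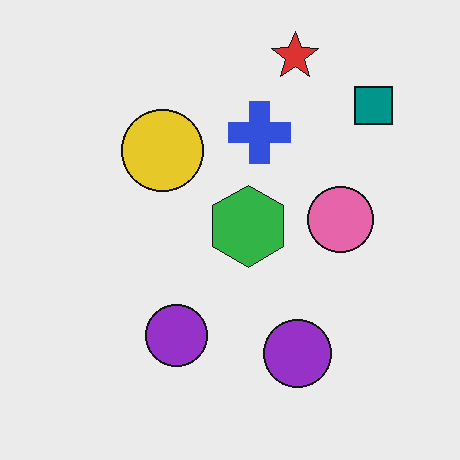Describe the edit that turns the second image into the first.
The image was heavily JPEG-compressed with obvious blocking artifacts.

Blocky 8×8 compression artifacts appear around shape edges and the flat background shows ringing — characteristic JPEG degradation.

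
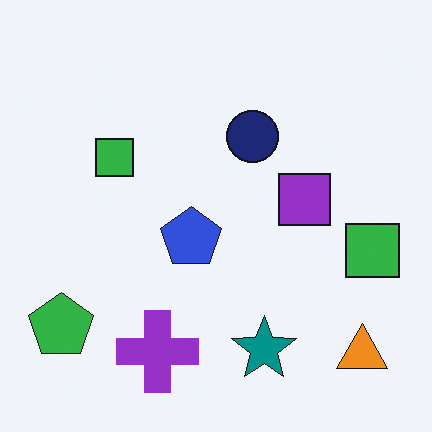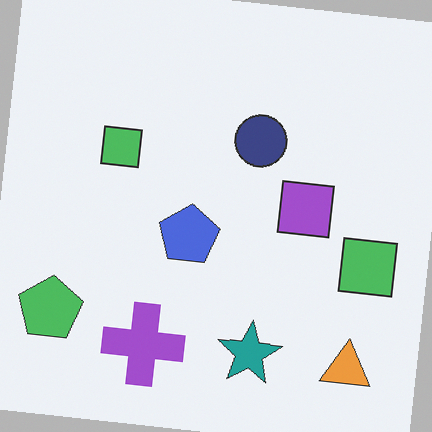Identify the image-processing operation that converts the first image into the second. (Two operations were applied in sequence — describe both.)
This is the original image given slightly reduced contrast, then rotated clockwise by a small amount.

Tones are pushed toward mid-grey across the whole image — a global contrast change. Every shape is tilted by the same angle and the image corners show triangular fill wedges — a whole-image rotation by a non-right angle.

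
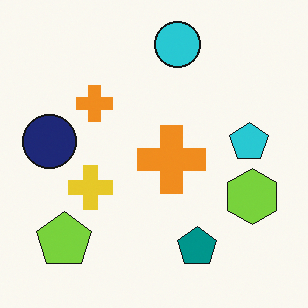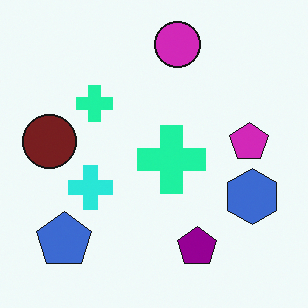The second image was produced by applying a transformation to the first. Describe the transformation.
It was hue-shifted by a moderate amount.

Every shape's color has rotated by the same amount around the hue wheel — a uniform hue shift.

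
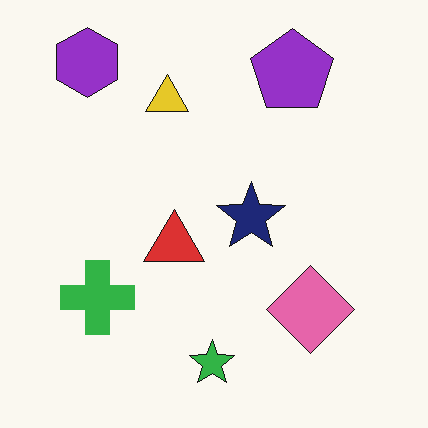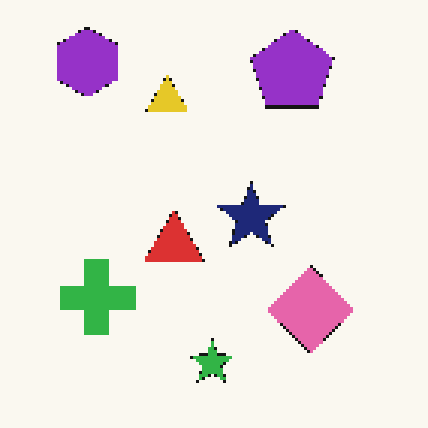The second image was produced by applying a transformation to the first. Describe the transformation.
This is the original image mildly pixelated.

Shapes are reduced to large square blocks; fine edges and outlines are lost — a downscale-then-upscale (mosaic) effect.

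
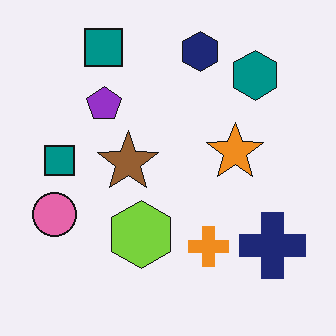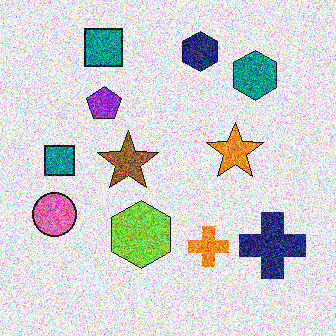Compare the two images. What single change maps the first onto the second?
This is the original image degraded with a thick layer of grain.

Random speckle covers the whole image, including the flat background.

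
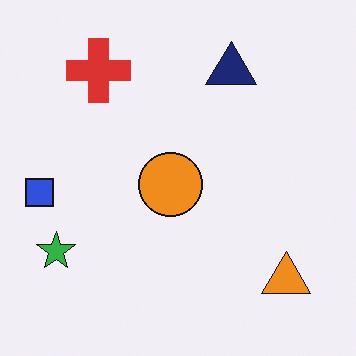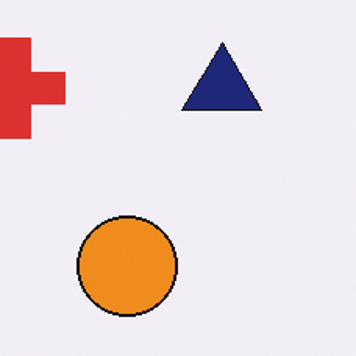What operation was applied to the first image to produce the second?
This is the original image cropped to a modestly smaller region and rescaled.

The visible shapes are larger and the field of view is narrower; shapes near the original edges may be partly or wholly outside the frame — a crop-and-rescale.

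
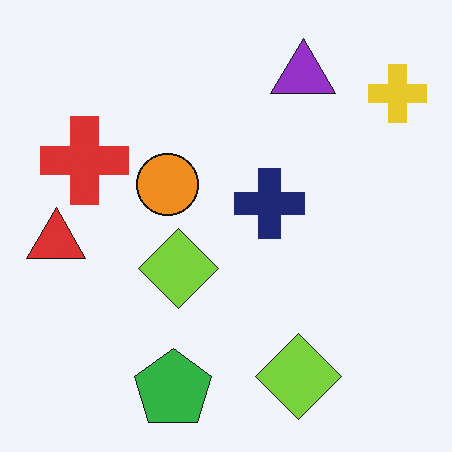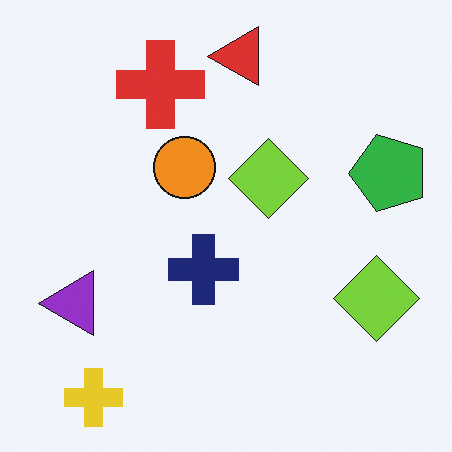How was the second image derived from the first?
The second image is the first transposed (reflected across the top-left ↔ bottom-right diagonal).

Shapes have swapped their row and column positions — what was in the top-right is now in the bottom-left — a diagonal reflection.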